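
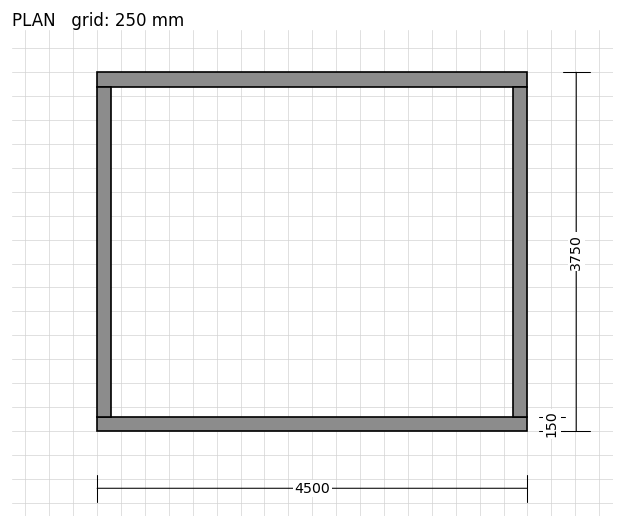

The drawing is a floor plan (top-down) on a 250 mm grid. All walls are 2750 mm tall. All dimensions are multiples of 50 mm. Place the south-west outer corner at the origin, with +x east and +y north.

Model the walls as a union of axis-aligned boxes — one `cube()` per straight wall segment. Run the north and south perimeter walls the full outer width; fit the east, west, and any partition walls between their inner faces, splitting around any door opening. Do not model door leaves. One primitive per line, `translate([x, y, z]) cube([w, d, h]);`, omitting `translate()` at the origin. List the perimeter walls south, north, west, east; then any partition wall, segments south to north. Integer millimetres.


cube([4500, 150, 2750]);
translate([0, 3600, 0]) cube([4500, 150, 2750]);
translate([0, 150, 0]) cube([150, 3450, 2750]);
translate([4350, 150, 0]) cube([150, 3450, 2750]);


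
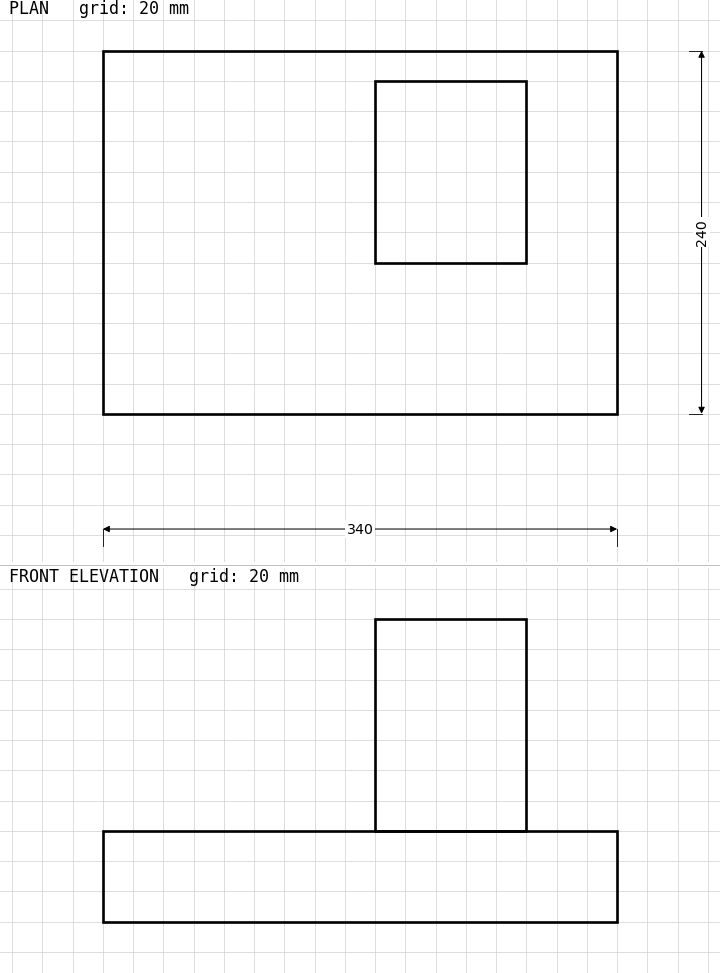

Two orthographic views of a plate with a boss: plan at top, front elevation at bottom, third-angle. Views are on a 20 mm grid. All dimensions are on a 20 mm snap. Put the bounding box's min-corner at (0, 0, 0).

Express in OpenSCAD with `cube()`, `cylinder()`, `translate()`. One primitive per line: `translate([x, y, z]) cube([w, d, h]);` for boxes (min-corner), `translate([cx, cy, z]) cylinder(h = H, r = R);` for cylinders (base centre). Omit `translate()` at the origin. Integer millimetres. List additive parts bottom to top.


cube([340, 240, 60]);
translate([180, 100, 60]) cube([100, 120, 140]);


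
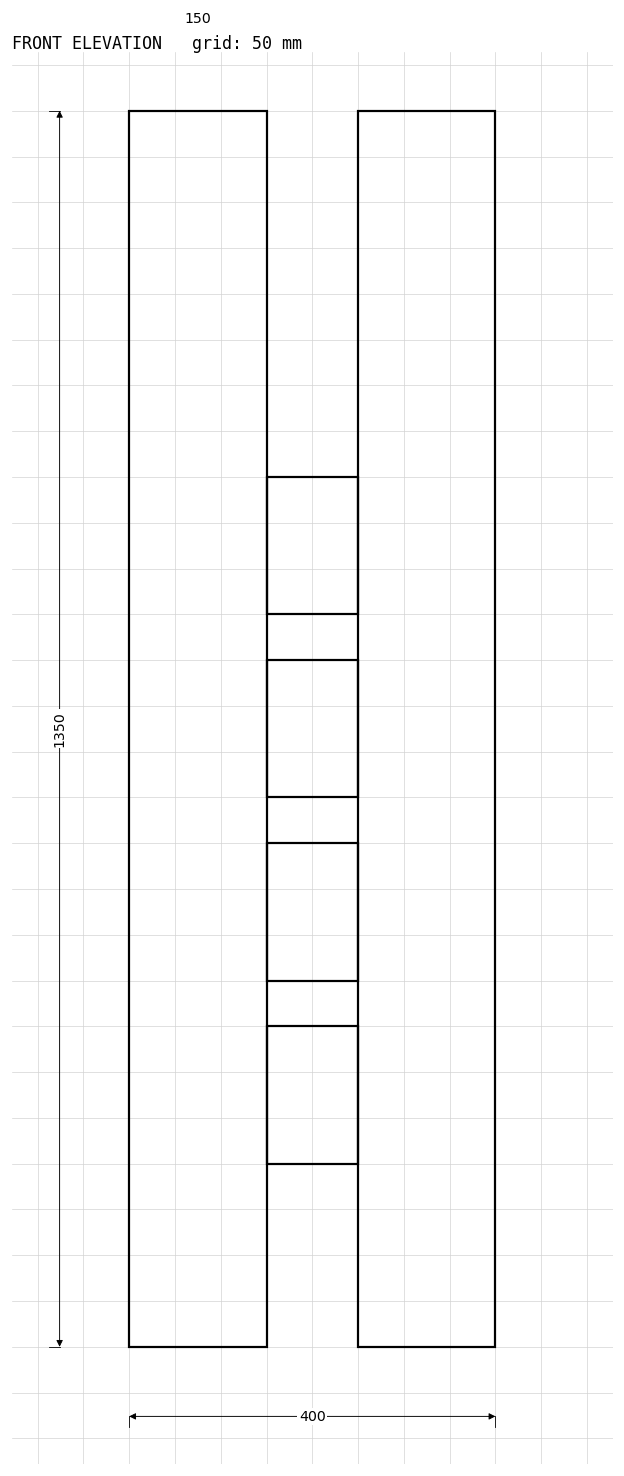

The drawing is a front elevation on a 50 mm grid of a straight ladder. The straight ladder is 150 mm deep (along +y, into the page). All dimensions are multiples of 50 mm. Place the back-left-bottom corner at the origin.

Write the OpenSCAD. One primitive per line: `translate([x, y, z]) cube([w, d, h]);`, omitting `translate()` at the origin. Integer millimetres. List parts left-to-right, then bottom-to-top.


cube([150, 150, 1350]);
translate([150, 0, 200]) cube([100, 150, 150]);
translate([150, 0, 400]) cube([100, 150, 150]);
translate([150, 0, 600]) cube([100, 150, 150]);
translate([150, 0, 800]) cube([100, 150, 150]);
translate([250, 0, 0]) cube([150, 150, 1350]);


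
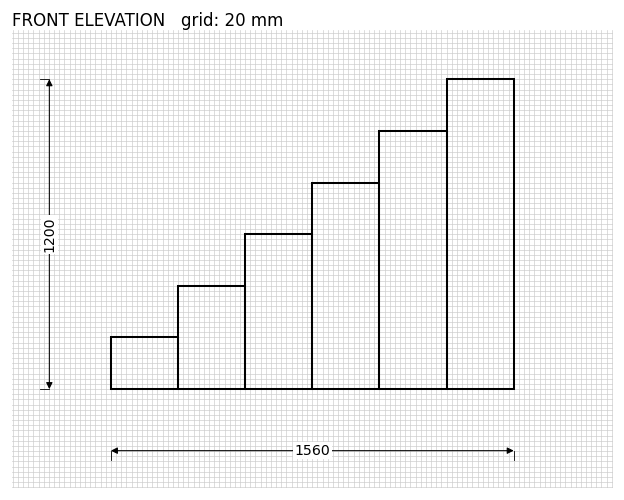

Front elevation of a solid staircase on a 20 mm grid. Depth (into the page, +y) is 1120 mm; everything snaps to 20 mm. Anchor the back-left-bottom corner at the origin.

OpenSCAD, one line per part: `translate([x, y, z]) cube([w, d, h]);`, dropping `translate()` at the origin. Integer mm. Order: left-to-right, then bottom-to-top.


cube([260, 1120, 200]);
translate([260, 0, 0]) cube([260, 1120, 400]);
translate([520, 0, 0]) cube([260, 1120, 600]);
translate([780, 0, 0]) cube([260, 1120, 800]);
translate([1040, 0, 0]) cube([260, 1120, 1000]);
translate([1300, 0, 0]) cube([260, 1120, 1200]);


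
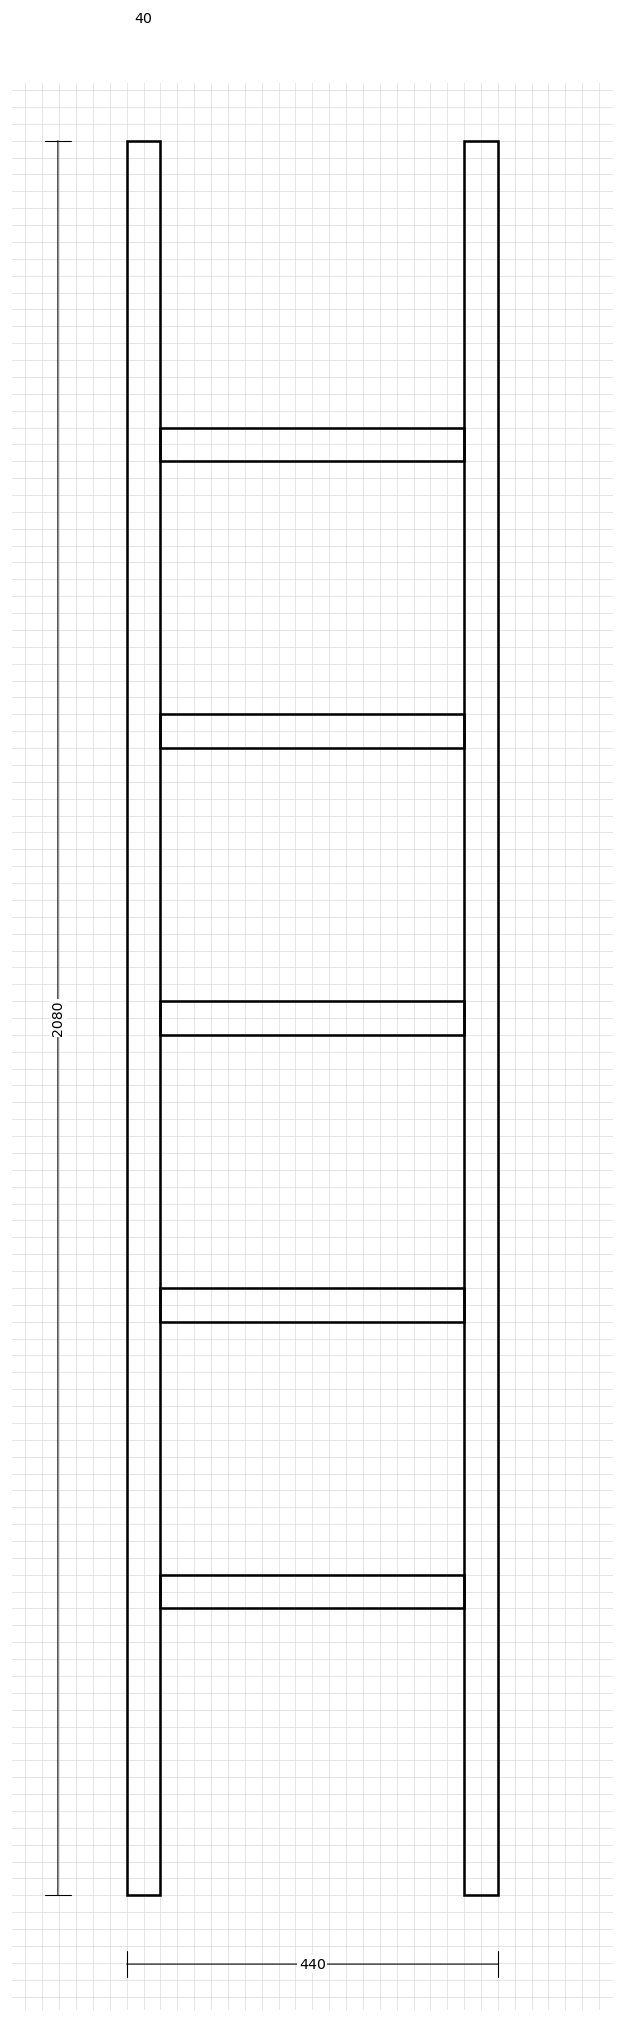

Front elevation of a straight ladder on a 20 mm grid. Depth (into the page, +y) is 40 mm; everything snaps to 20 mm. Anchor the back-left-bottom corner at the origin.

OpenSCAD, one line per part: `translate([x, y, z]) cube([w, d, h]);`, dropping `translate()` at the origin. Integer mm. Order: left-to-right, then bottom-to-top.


cube([40, 40, 2080]);
translate([40, 0, 340]) cube([360, 40, 40]);
translate([40, 0, 680]) cube([360, 40, 40]);
translate([40, 0, 1020]) cube([360, 40, 40]);
translate([40, 0, 1360]) cube([360, 40, 40]);
translate([40, 0, 1700]) cube([360, 40, 40]);
translate([400, 0, 0]) cube([40, 40, 2080]);


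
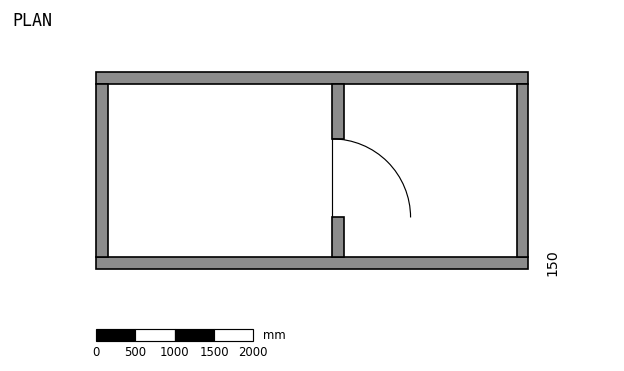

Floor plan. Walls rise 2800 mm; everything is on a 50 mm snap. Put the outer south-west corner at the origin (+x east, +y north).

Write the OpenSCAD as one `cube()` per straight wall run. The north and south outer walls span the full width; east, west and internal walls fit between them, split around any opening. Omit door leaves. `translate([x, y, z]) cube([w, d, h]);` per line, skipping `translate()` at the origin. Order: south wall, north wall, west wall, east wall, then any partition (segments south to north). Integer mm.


cube([5500, 150, 2800]);
translate([0, 2350, 0]) cube([5500, 150, 2800]);
translate([0, 150, 0]) cube([150, 2200, 2800]);
translate([5350, 150, 0]) cube([150, 2200, 2800]);
translate([3000, 150, 0]) cube([150, 500, 2800]);
translate([3000, 1650, 0]) cube([150, 700, 2800]);


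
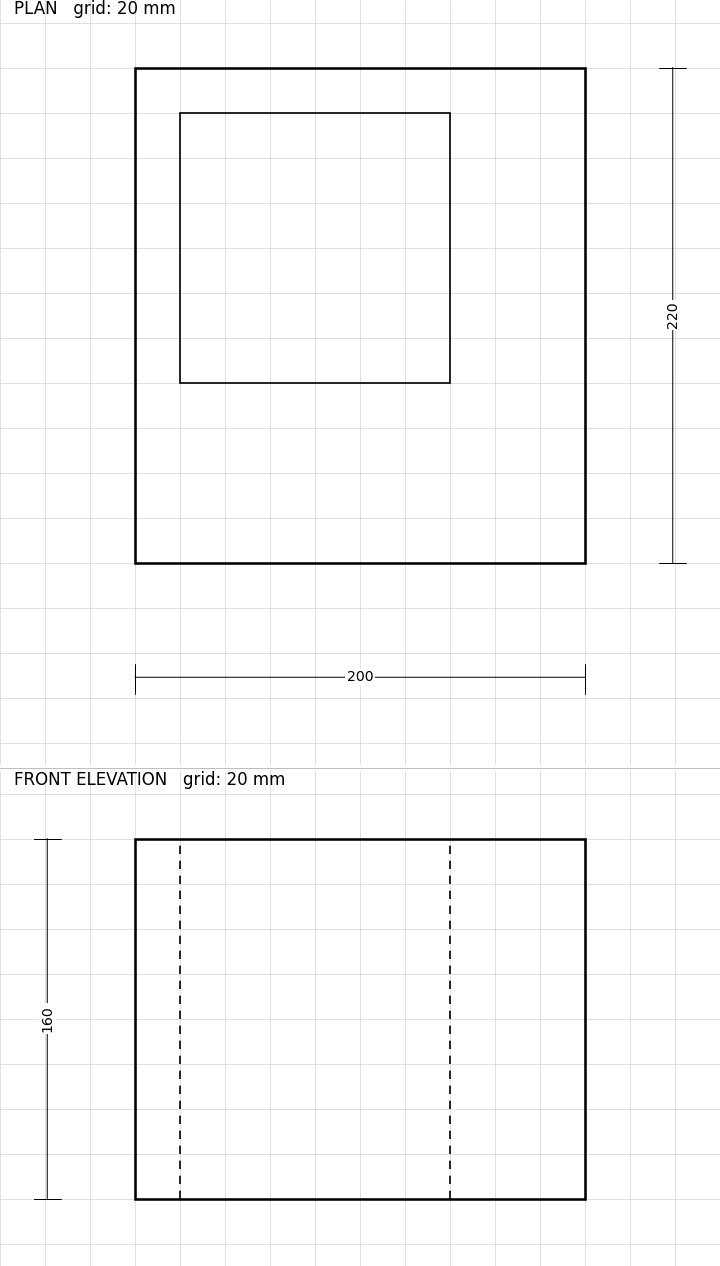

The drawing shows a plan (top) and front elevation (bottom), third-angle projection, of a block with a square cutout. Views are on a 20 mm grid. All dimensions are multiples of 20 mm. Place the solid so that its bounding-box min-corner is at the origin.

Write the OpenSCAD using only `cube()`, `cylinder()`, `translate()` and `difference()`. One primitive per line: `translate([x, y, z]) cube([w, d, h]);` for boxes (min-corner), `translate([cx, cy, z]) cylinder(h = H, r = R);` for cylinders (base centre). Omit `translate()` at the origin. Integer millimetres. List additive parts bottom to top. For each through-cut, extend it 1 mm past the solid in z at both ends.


difference() {
  cube([200, 220, 160]);
  translate([20, 80, -1]) cube([120, 120, 162]);
}


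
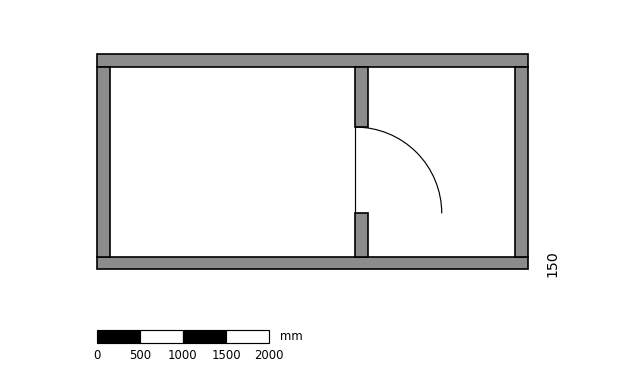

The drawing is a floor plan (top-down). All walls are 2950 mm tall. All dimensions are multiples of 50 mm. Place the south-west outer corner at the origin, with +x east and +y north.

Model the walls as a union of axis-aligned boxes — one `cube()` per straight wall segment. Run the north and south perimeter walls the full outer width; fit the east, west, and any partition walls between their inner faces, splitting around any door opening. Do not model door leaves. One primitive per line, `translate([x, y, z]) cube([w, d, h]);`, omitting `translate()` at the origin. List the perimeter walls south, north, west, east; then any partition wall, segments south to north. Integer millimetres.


cube([5000, 150, 2950]);
translate([0, 2350, 0]) cube([5000, 150, 2950]);
translate([0, 150, 0]) cube([150, 2200, 2950]);
translate([4850, 150, 0]) cube([150, 2200, 2950]);
translate([3000, 150, 0]) cube([150, 500, 2950]);
translate([3000, 1650, 0]) cube([150, 700, 2950]);


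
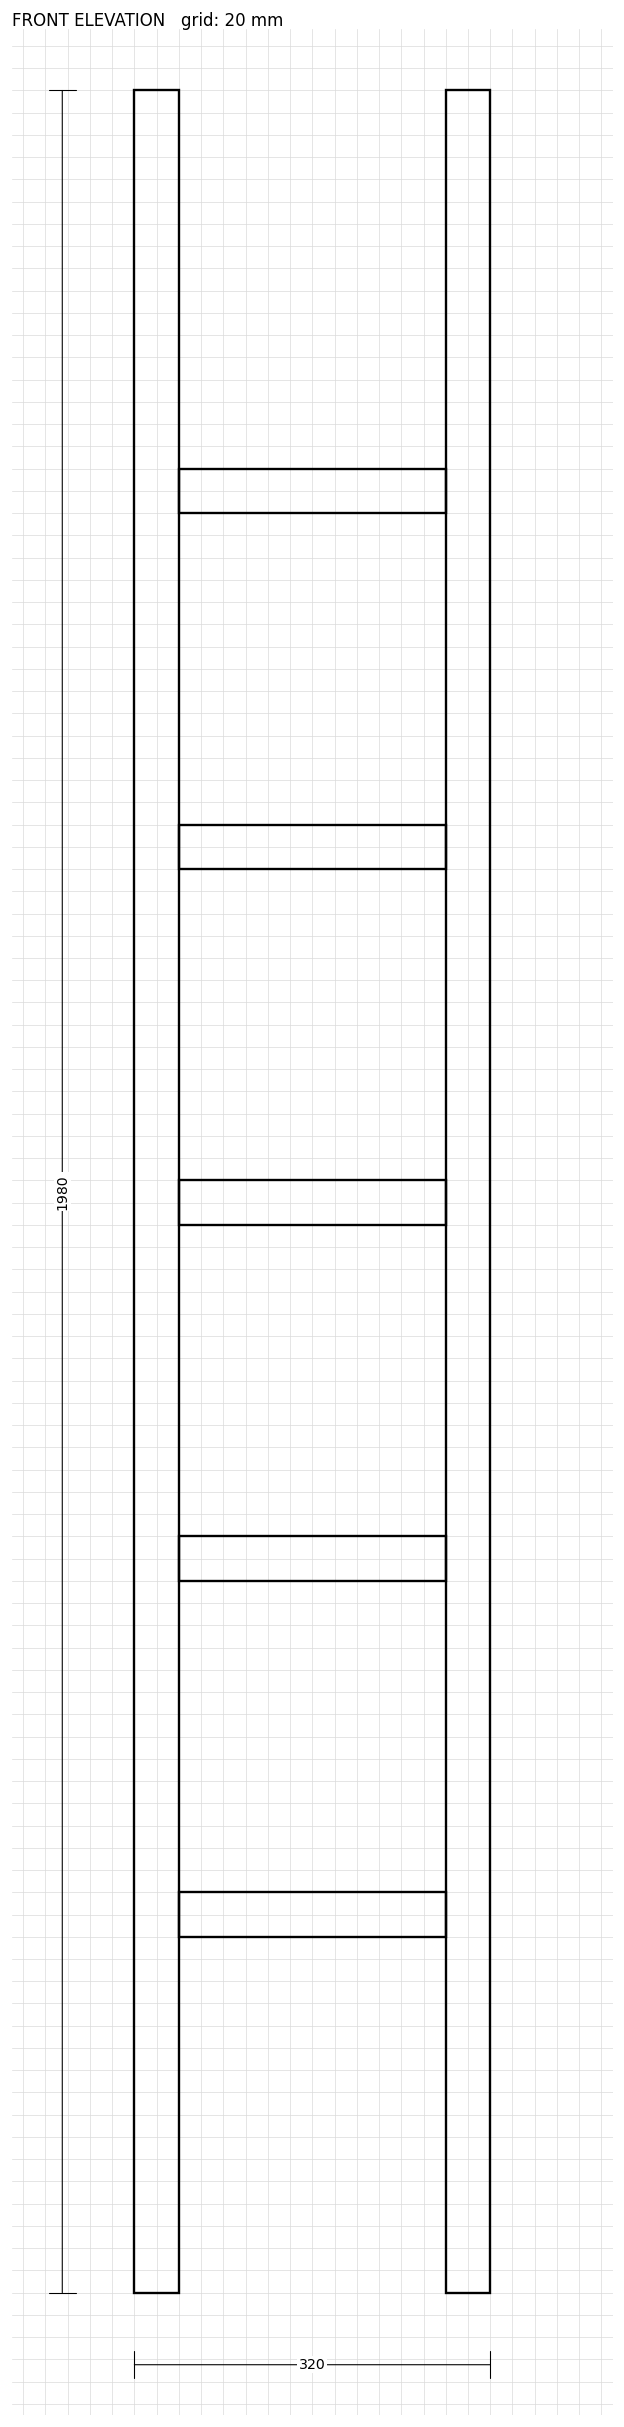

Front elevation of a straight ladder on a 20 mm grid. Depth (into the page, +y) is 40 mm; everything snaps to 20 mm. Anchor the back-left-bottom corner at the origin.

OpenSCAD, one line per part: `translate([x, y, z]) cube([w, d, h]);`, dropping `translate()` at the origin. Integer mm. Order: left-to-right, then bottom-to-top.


cube([40, 40, 1980]);
translate([40, 0, 320]) cube([240, 40, 40]);
translate([40, 0, 640]) cube([240, 40, 40]);
translate([40, 0, 960]) cube([240, 40, 40]);
translate([40, 0, 1280]) cube([240, 40, 40]);
translate([40, 0, 1600]) cube([240, 40, 40]);
translate([280, 0, 0]) cube([40, 40, 1980]);


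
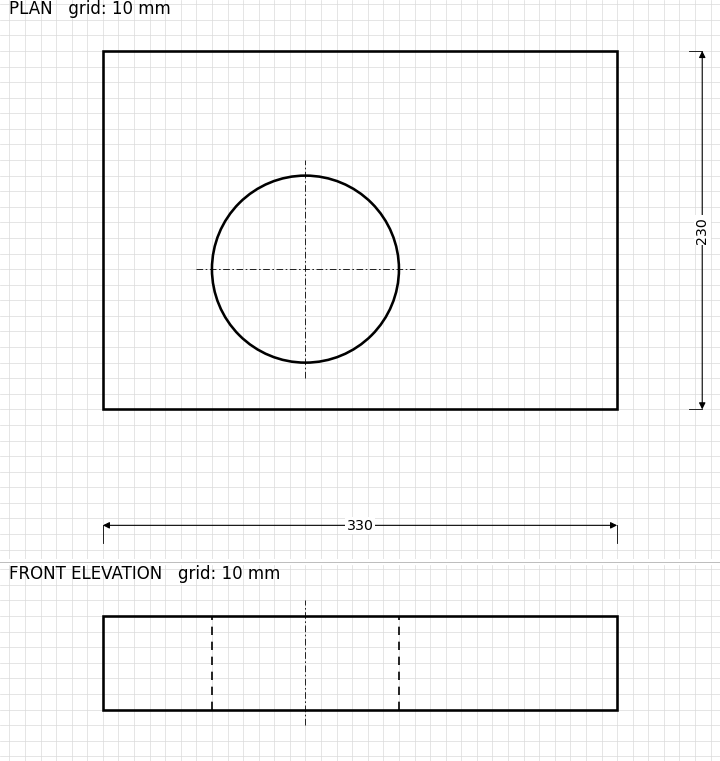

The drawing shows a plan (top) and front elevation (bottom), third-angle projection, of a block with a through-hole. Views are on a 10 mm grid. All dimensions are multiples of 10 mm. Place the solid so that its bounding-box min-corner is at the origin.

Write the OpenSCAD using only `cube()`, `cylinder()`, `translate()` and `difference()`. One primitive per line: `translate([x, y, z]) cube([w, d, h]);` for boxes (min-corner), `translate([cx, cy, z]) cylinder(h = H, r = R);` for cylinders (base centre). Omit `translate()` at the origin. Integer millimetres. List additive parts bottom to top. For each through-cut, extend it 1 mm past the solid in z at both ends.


difference() {
  cube([330, 230, 60]);
  translate([130, 90, -1]) cylinder(h = 62, r = 60);
}


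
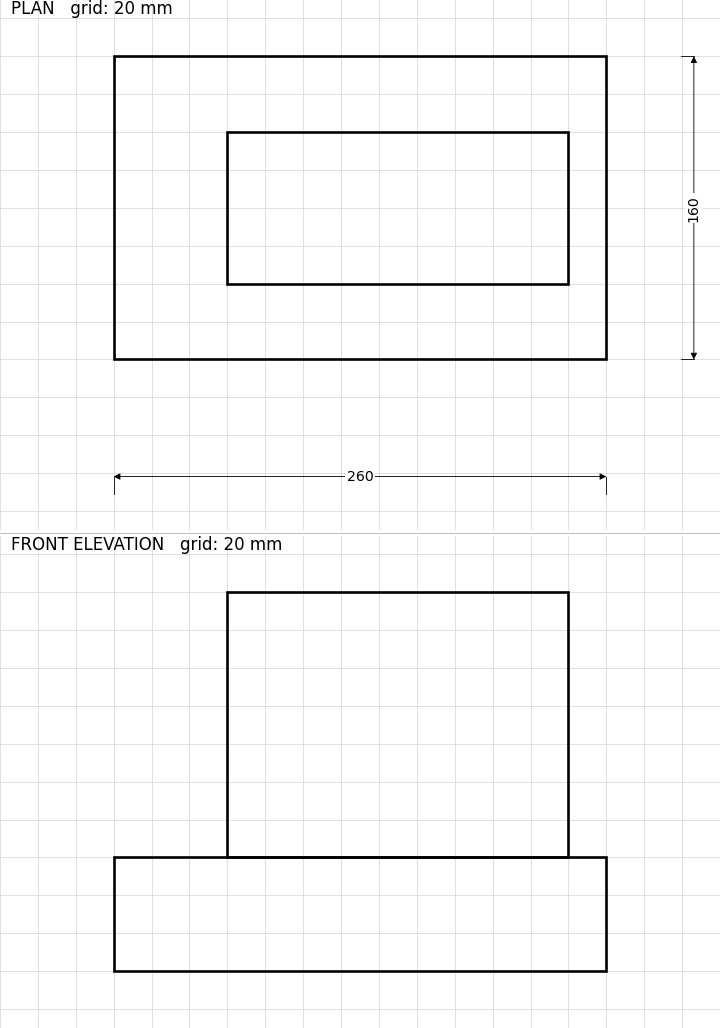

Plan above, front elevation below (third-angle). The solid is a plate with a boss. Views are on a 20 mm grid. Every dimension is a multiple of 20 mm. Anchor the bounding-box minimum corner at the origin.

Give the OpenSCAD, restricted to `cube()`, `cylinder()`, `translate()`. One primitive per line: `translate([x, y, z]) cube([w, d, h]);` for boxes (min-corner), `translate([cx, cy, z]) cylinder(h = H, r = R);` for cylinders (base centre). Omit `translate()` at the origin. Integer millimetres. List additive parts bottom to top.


cube([260, 160, 60]);
translate([60, 40, 60]) cube([180, 80, 140]);


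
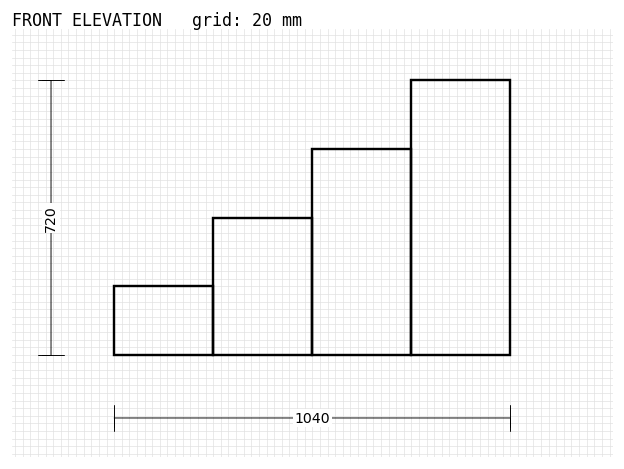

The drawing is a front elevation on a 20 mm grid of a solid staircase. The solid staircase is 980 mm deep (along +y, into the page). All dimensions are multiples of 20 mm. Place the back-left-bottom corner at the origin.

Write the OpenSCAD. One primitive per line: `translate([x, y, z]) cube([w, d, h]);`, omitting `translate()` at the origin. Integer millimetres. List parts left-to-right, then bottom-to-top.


cube([260, 980, 180]);
translate([260, 0, 0]) cube([260, 980, 360]);
translate([520, 0, 0]) cube([260, 980, 540]);
translate([780, 0, 0]) cube([260, 980, 720]);


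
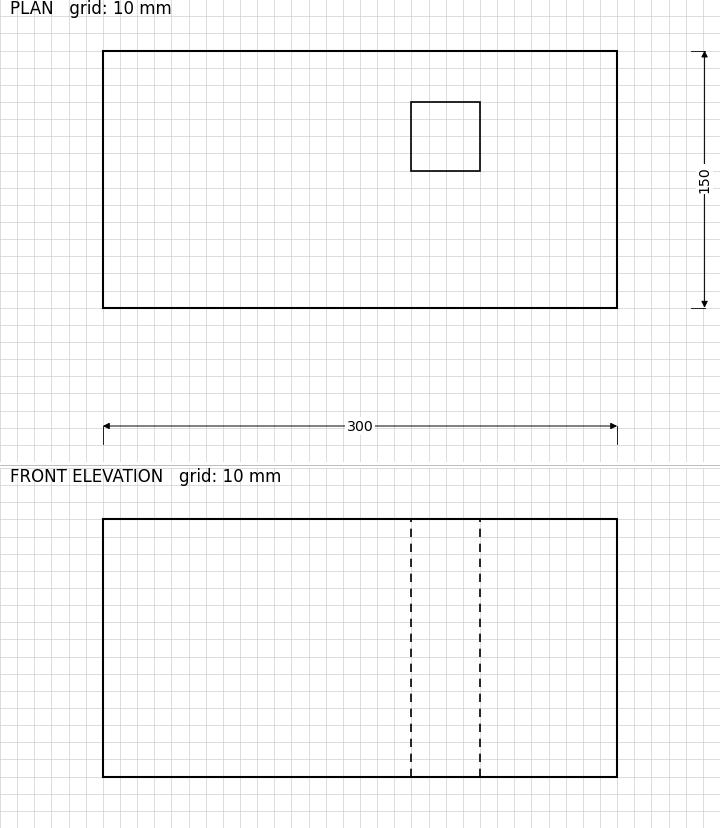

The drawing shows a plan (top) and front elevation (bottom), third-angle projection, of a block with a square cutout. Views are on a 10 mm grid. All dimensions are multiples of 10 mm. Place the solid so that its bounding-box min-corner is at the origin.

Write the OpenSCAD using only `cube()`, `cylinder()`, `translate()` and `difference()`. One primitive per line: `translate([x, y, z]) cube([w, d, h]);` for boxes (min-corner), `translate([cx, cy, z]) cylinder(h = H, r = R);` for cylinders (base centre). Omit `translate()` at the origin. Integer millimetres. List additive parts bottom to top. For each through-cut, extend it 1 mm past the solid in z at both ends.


difference() {
  cube([300, 150, 150]);
  translate([180, 80, -1]) cube([40, 40, 152]);
}


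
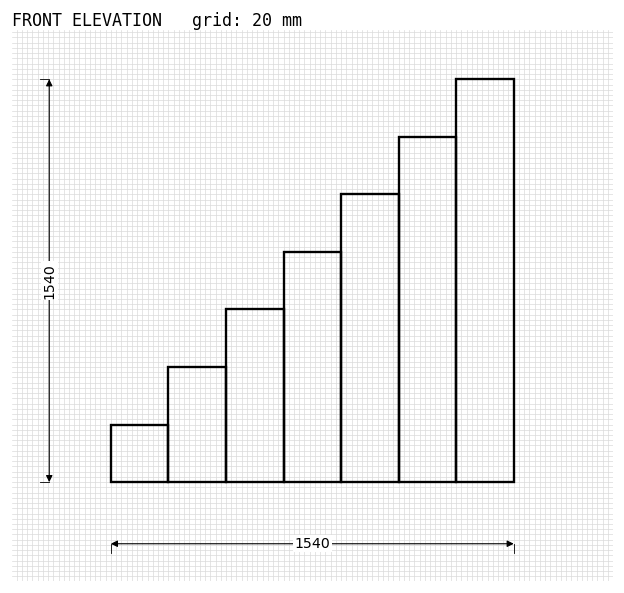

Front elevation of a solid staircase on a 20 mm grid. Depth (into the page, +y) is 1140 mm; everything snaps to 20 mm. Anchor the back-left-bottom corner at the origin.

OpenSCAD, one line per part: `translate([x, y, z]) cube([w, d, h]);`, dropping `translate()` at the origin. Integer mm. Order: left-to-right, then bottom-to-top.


cube([220, 1140, 220]);
translate([220, 0, 0]) cube([220, 1140, 440]);
translate([440, 0, 0]) cube([220, 1140, 660]);
translate([660, 0, 0]) cube([220, 1140, 880]);
translate([880, 0, 0]) cube([220, 1140, 1100]);
translate([1100, 0, 0]) cube([220, 1140, 1320]);
translate([1320, 0, 0]) cube([220, 1140, 1540]);


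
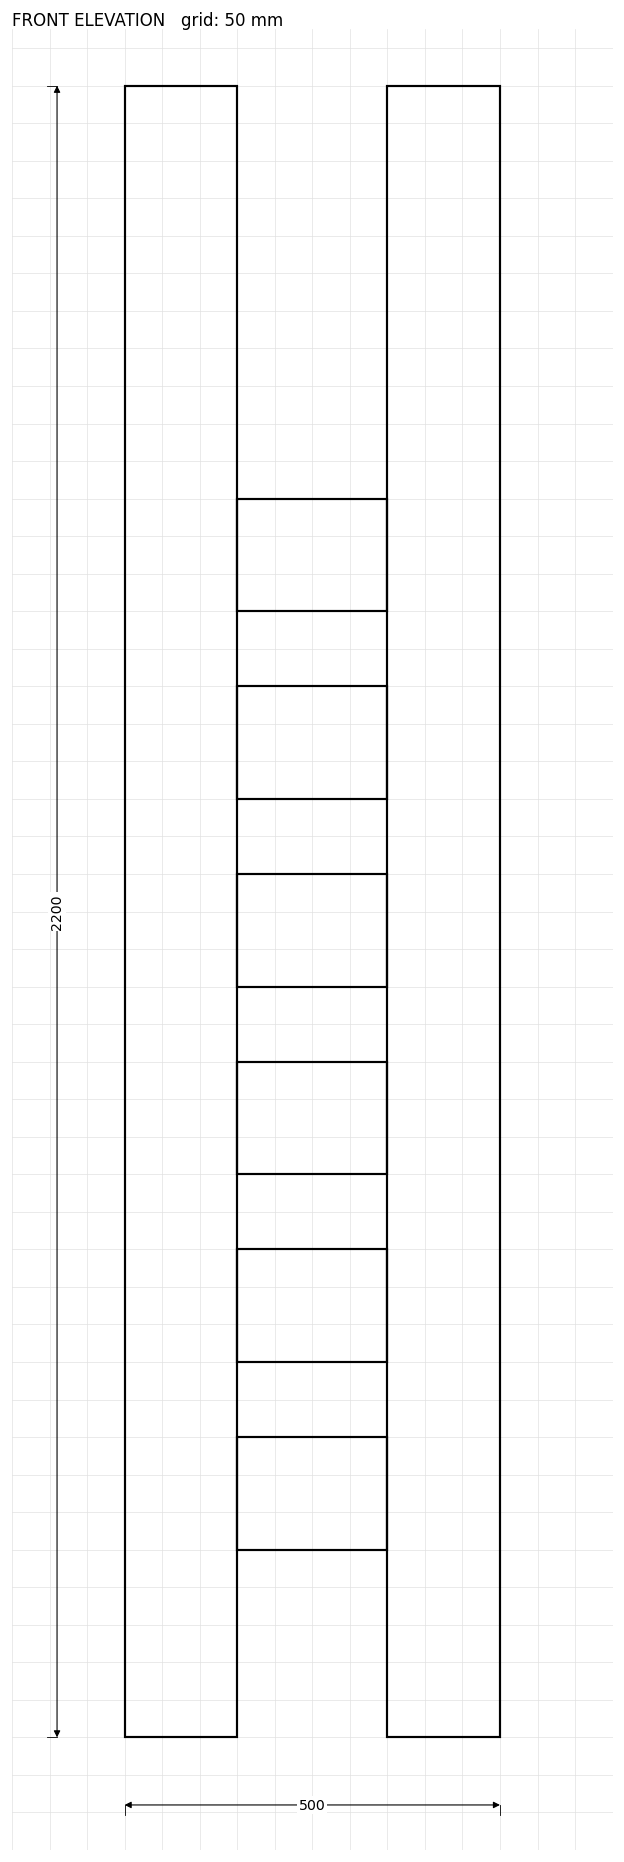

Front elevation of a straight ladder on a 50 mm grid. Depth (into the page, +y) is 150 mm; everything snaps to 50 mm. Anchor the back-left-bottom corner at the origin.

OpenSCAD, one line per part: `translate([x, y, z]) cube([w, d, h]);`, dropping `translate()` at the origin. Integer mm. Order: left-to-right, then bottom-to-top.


cube([150, 150, 2200]);
translate([150, 0, 250]) cube([200, 150, 150]);
translate([150, 0, 500]) cube([200, 150, 150]);
translate([150, 0, 750]) cube([200, 150, 150]);
translate([150, 0, 1000]) cube([200, 150, 150]);
translate([150, 0, 1250]) cube([200, 150, 150]);
translate([150, 0, 1500]) cube([200, 150, 150]);
translate([350, 0, 0]) cube([150, 150, 2200]);


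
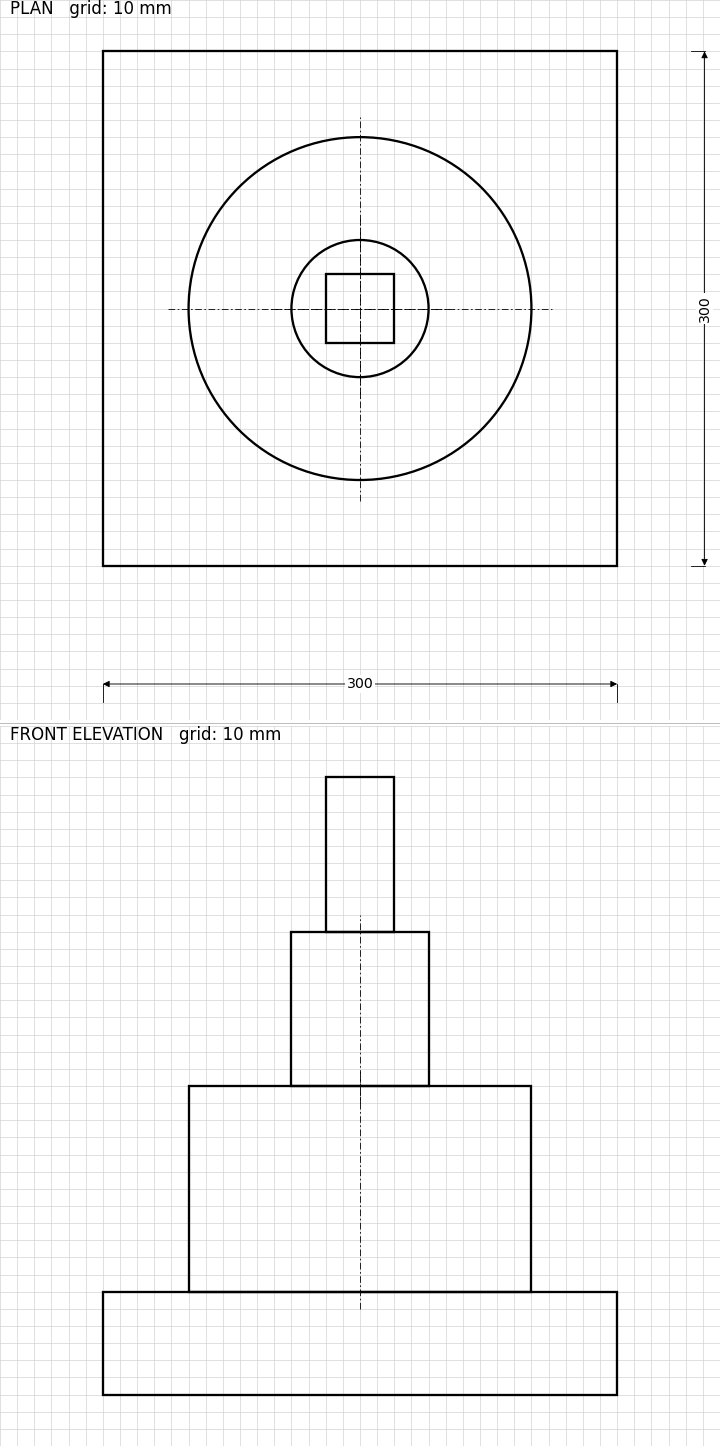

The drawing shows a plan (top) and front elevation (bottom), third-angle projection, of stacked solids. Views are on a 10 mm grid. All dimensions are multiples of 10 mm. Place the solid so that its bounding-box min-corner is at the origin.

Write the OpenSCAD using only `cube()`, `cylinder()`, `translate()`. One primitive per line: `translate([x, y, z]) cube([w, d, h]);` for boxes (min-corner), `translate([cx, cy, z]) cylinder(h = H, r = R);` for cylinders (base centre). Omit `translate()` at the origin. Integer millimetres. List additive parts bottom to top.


cube([300, 300, 60]);
translate([150, 150, 60]) cylinder(h = 120, r = 100);
translate([150, 150, 180]) cylinder(h = 90, r = 40);
translate([130, 130, 270]) cube([40, 40, 90]);


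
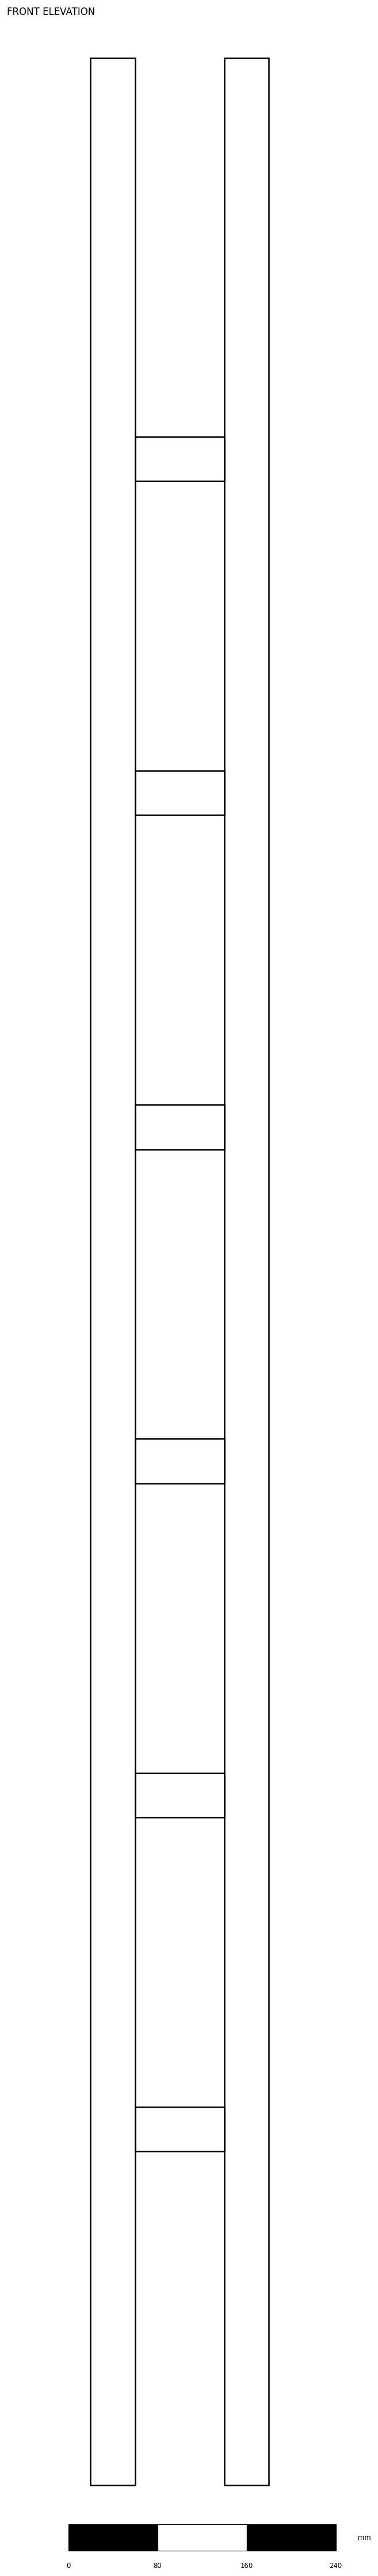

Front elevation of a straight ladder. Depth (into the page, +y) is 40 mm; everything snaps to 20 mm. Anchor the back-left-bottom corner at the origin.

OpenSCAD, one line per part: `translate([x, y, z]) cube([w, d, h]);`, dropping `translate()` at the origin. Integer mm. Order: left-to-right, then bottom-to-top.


cube([40, 40, 2180]);
translate([40, 0, 300]) cube([80, 40, 40]);
translate([40, 0, 600]) cube([80, 40, 40]);
translate([40, 0, 900]) cube([80, 40, 40]);
translate([40, 0, 1200]) cube([80, 40, 40]);
translate([40, 0, 1500]) cube([80, 40, 40]);
translate([40, 0, 1800]) cube([80, 40, 40]);
translate([120, 0, 0]) cube([40, 40, 2180]);


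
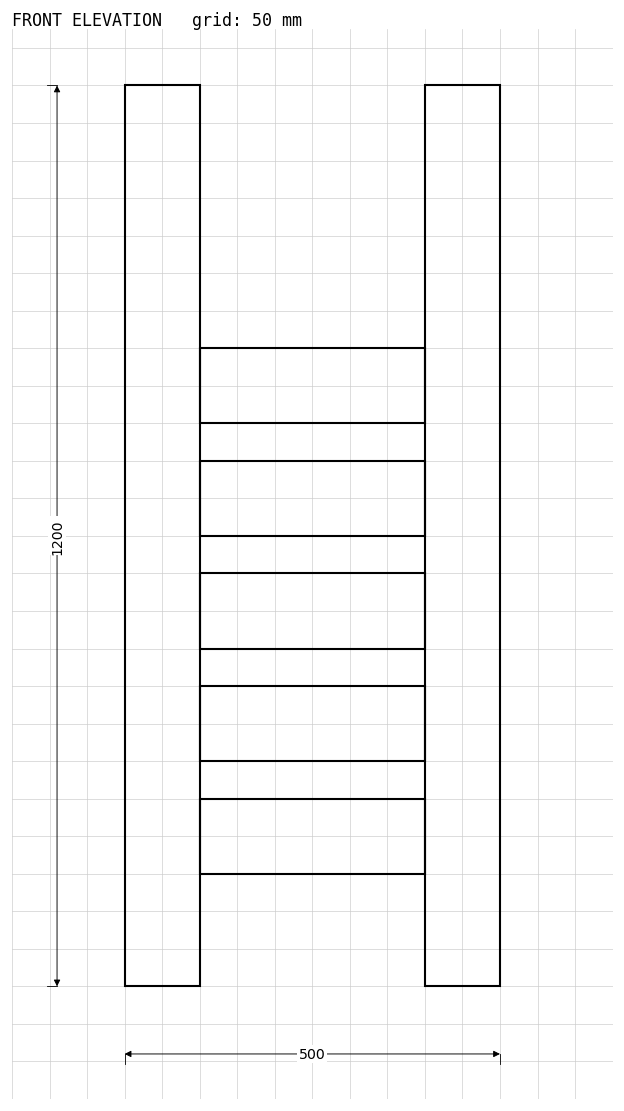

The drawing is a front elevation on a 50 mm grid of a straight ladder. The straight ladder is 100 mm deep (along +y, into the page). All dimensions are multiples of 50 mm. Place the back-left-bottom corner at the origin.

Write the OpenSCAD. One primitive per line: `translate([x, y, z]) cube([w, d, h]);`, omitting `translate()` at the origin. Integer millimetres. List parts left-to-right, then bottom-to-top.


cube([100, 100, 1200]);
translate([100, 0, 150]) cube([300, 100, 100]);
translate([100, 0, 300]) cube([300, 100, 100]);
translate([100, 0, 450]) cube([300, 100, 100]);
translate([100, 0, 600]) cube([300, 100, 100]);
translate([100, 0, 750]) cube([300, 100, 100]);
translate([400, 0, 0]) cube([100, 100, 1200]);


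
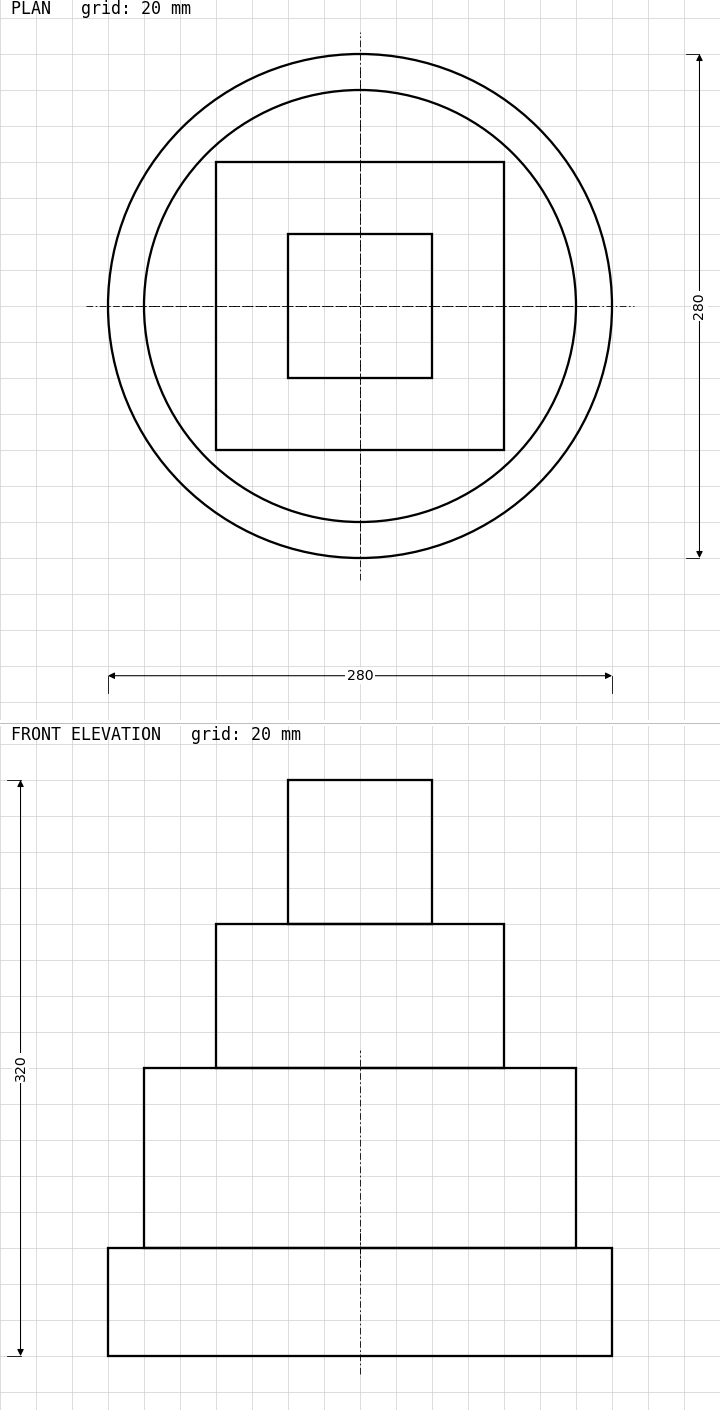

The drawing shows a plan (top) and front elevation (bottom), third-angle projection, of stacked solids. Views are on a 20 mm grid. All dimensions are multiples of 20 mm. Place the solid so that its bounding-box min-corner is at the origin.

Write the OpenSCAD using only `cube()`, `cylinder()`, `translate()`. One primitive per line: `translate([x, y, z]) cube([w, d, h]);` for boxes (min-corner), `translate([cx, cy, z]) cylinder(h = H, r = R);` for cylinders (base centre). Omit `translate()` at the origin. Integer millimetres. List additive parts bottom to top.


translate([140, 140, 0]) cylinder(h = 60, r = 140);
translate([140, 140, 60]) cylinder(h = 100, r = 120);
translate([60, 60, 160]) cube([160, 160, 80]);
translate([100, 100, 240]) cube([80, 80, 80]);


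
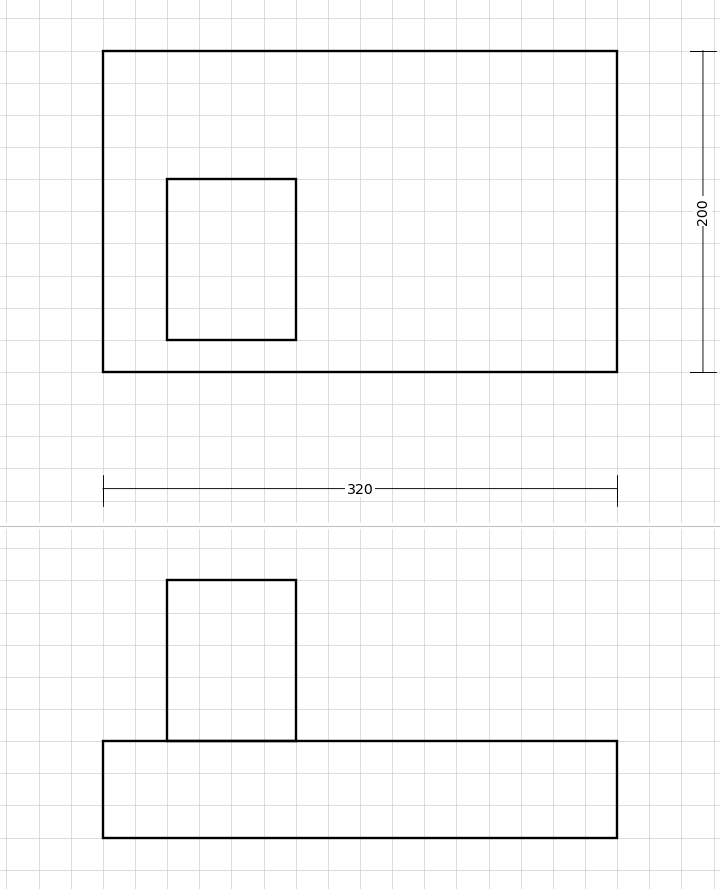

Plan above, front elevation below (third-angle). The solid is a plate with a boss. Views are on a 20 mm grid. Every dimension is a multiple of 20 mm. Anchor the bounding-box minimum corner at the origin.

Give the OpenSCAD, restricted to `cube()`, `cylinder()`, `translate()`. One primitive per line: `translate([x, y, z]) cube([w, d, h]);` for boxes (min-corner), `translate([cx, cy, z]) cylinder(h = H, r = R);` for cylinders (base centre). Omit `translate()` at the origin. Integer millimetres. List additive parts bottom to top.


cube([320, 200, 60]);
translate([40, 20, 60]) cube([80, 100, 100]);


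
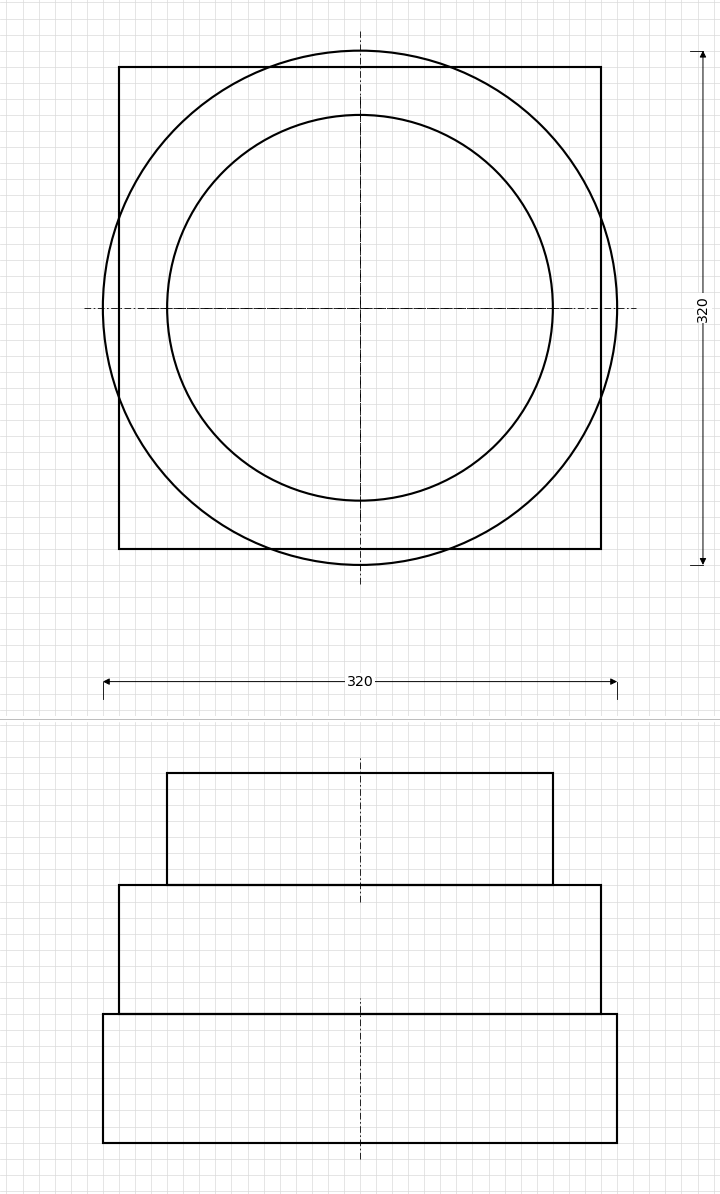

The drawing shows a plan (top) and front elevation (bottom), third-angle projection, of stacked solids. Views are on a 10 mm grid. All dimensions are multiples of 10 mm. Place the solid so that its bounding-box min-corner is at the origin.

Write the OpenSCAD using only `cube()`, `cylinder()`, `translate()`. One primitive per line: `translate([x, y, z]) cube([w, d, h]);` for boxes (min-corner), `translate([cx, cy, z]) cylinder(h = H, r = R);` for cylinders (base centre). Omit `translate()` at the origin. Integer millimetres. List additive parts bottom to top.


translate([160, 160, 0]) cylinder(h = 80, r = 160);
translate([10, 10, 80]) cube([300, 300, 80]);
translate([160, 160, 160]) cylinder(h = 70, r = 120);


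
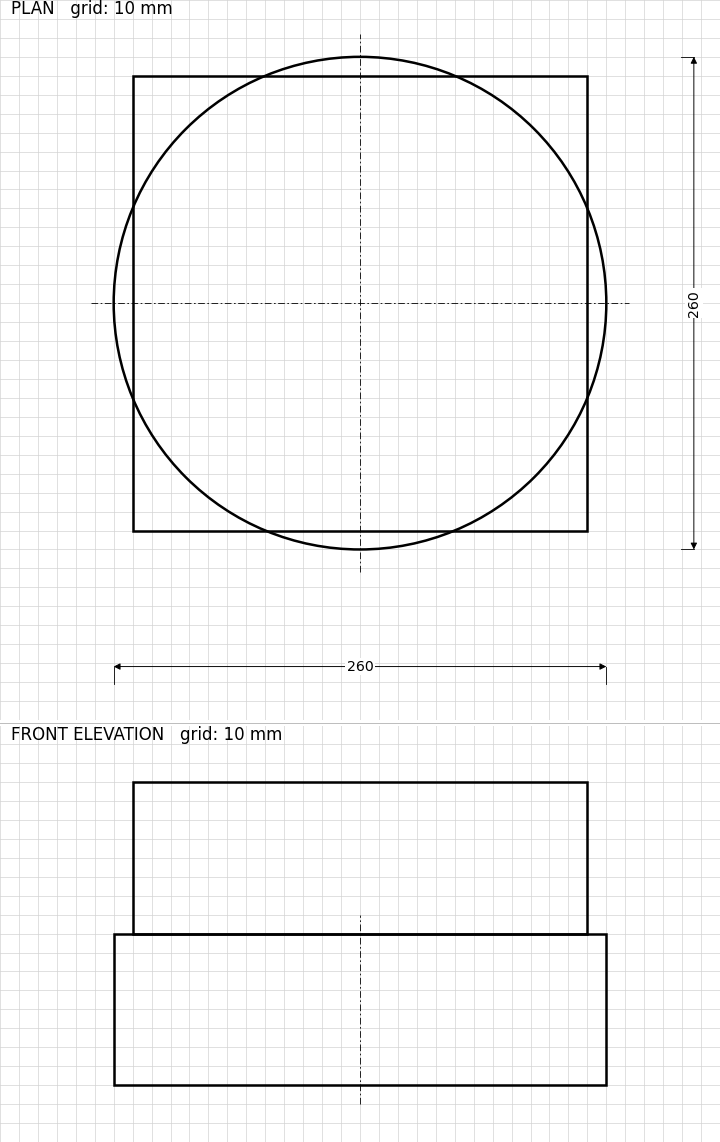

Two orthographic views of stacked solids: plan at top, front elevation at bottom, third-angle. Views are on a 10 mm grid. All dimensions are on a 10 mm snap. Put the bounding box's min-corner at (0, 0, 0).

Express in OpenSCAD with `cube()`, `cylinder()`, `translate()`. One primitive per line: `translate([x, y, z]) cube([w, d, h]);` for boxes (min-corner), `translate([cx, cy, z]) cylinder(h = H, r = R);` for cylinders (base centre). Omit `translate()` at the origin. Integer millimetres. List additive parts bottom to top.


translate([130, 130, 0]) cylinder(h = 80, r = 130);
translate([10, 10, 80]) cube([240, 240, 80]);


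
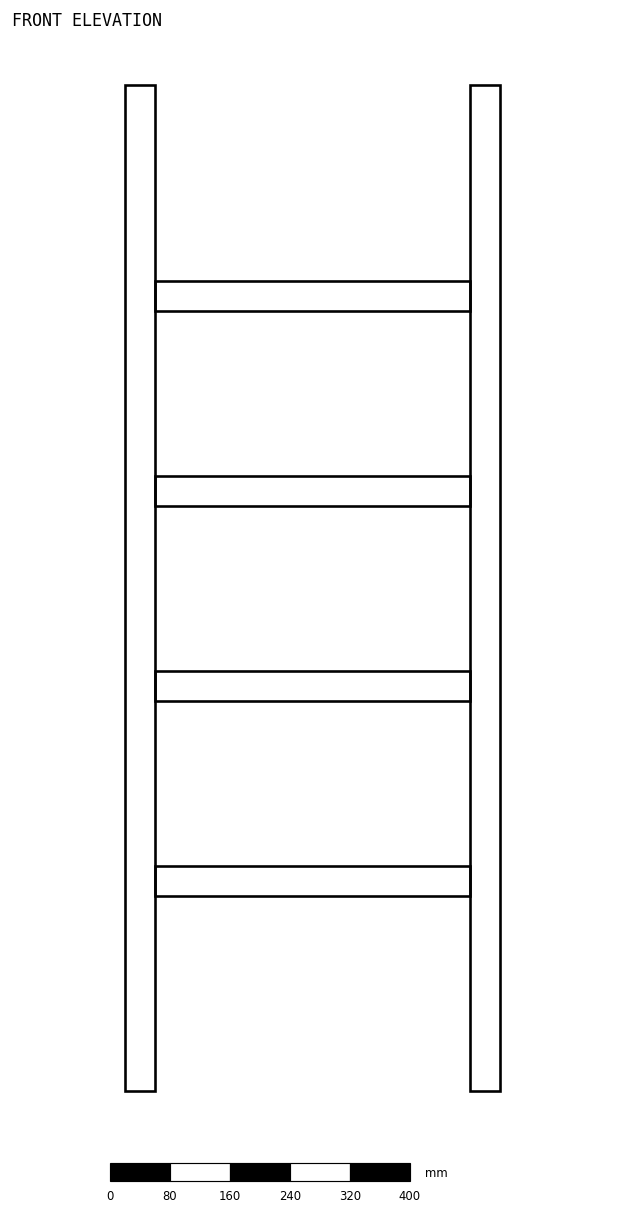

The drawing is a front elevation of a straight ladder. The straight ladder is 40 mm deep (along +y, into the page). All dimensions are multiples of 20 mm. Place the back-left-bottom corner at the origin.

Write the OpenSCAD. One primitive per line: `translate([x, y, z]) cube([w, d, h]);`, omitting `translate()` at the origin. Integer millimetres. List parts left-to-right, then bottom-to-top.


cube([40, 40, 1340]);
translate([40, 0, 260]) cube([420, 40, 40]);
translate([40, 0, 520]) cube([420, 40, 40]);
translate([40, 0, 780]) cube([420, 40, 40]);
translate([40, 0, 1040]) cube([420, 40, 40]);
translate([460, 0, 0]) cube([40, 40, 1340]);


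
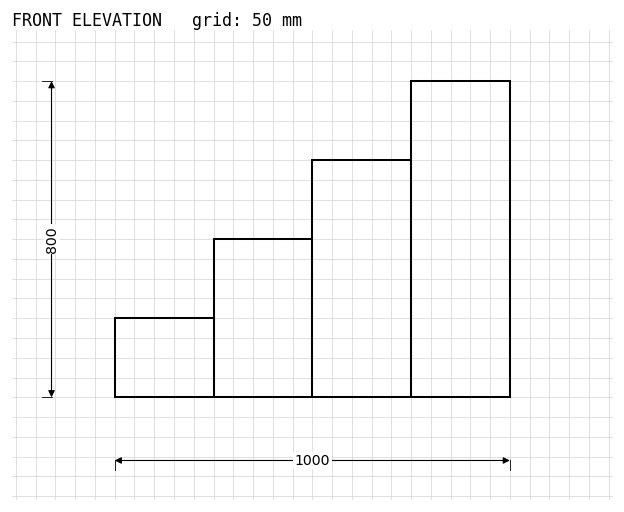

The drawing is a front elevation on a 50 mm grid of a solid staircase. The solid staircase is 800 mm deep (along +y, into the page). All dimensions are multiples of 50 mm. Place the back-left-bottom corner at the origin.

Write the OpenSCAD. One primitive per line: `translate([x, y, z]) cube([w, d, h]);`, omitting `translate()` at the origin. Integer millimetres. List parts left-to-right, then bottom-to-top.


cube([250, 800, 200]);
translate([250, 0, 0]) cube([250, 800, 400]);
translate([500, 0, 0]) cube([250, 800, 600]);
translate([750, 0, 0]) cube([250, 800, 800]);


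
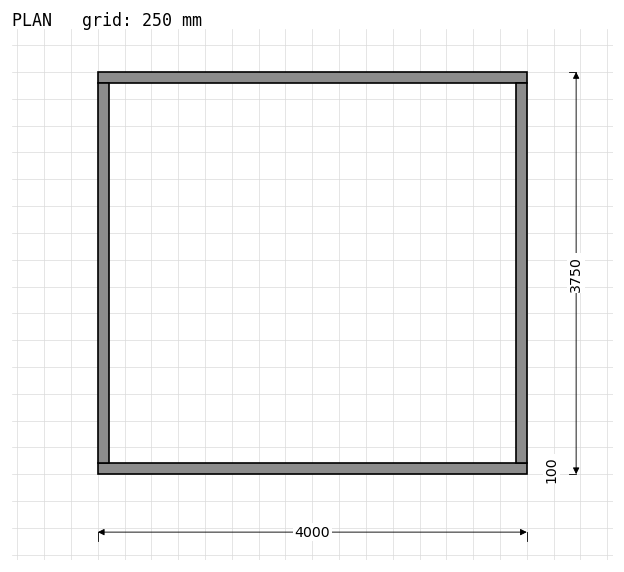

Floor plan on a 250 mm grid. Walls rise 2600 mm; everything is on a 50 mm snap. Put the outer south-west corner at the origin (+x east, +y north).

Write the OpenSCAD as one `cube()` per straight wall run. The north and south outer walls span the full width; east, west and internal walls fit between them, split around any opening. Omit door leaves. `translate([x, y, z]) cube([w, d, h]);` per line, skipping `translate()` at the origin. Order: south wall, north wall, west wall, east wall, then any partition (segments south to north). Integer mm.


cube([4000, 100, 2600]);
translate([0, 3650, 0]) cube([4000, 100, 2600]);
translate([0, 100, 0]) cube([100, 3550, 2600]);
translate([3900, 100, 0]) cube([100, 3550, 2600]);


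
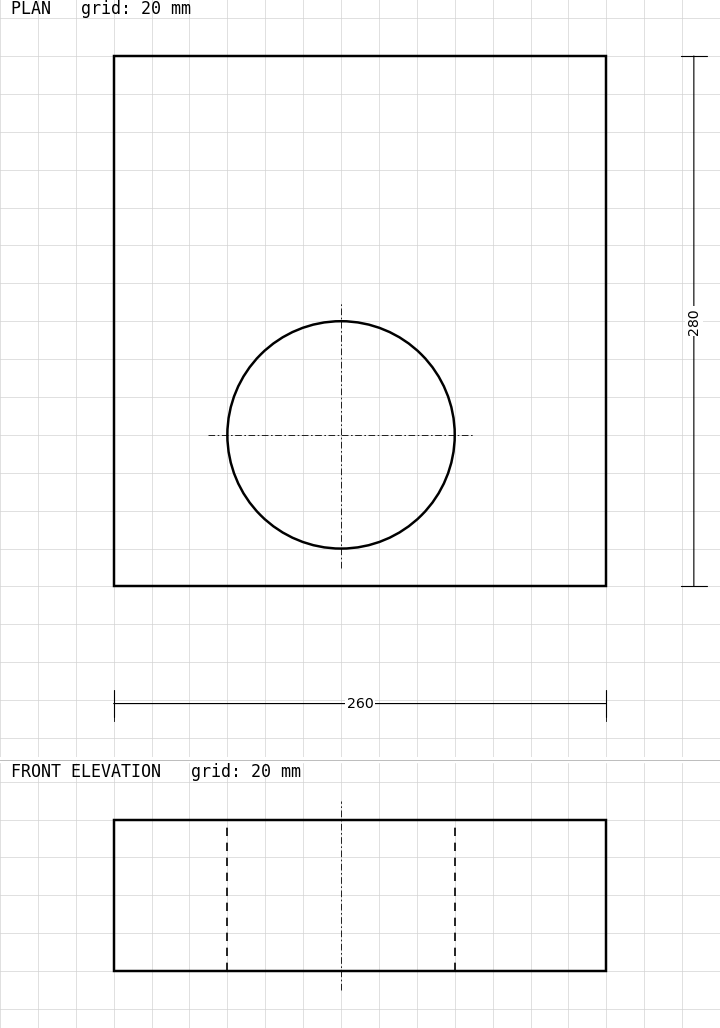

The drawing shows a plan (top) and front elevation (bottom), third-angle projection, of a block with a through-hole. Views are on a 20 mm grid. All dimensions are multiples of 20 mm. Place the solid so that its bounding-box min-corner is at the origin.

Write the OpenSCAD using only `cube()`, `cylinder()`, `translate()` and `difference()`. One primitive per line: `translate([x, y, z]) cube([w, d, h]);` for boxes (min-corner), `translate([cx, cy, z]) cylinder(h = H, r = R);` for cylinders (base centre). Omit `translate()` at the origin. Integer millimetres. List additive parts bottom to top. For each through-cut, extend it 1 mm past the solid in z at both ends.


difference() {
  cube([260, 280, 80]);
  translate([120, 80, -1]) cylinder(h = 82, r = 60);
}


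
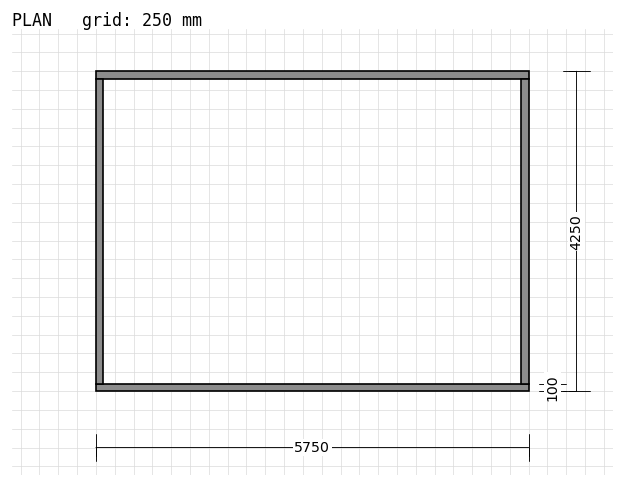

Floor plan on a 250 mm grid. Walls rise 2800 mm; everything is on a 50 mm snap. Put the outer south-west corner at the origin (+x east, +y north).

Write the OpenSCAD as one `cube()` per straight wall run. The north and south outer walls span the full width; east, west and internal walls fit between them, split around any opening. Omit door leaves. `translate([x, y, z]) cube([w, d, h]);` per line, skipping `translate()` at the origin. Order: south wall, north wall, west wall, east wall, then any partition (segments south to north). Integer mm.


cube([5750, 100, 2800]);
translate([0, 4150, 0]) cube([5750, 100, 2800]);
translate([0, 100, 0]) cube([100, 4050, 2800]);
translate([5650, 100, 0]) cube([100, 4050, 2800]);


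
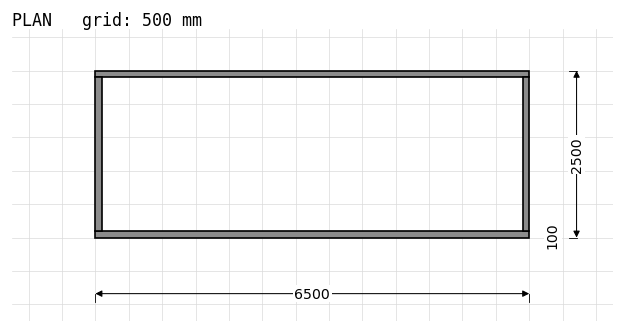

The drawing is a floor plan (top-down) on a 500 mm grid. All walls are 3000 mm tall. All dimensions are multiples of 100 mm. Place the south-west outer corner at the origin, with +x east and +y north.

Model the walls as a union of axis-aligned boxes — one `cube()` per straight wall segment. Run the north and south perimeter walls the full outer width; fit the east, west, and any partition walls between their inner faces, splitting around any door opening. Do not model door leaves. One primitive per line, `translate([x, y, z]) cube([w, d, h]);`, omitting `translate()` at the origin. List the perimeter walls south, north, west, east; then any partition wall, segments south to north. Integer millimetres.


cube([6500, 100, 3000]);
translate([0, 2400, 0]) cube([6500, 100, 3000]);
translate([0, 100, 0]) cube([100, 2300, 3000]);
translate([6400, 100, 0]) cube([100, 2300, 3000]);


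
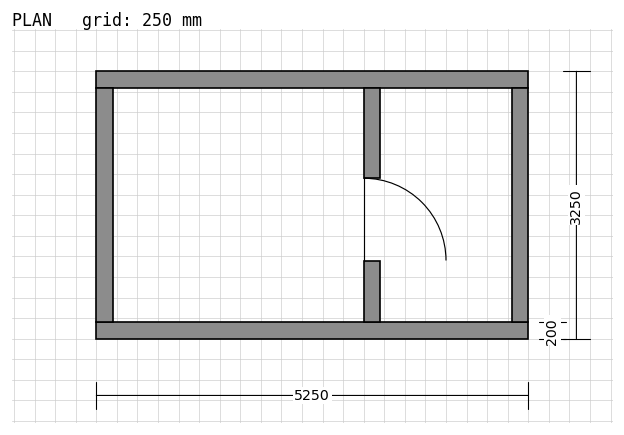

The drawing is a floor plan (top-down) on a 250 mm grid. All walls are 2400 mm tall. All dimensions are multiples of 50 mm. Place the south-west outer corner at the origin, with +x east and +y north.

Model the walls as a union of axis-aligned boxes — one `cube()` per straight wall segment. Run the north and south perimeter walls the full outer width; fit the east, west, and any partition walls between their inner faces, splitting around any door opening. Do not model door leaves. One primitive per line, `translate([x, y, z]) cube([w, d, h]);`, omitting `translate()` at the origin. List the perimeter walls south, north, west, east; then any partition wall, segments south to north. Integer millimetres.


cube([5250, 200, 2400]);
translate([0, 3050, 0]) cube([5250, 200, 2400]);
translate([0, 200, 0]) cube([200, 2850, 2400]);
translate([5050, 200, 0]) cube([200, 2850, 2400]);
translate([3250, 200, 0]) cube([200, 750, 2400]);
translate([3250, 1950, 0]) cube([200, 1100, 2400]);


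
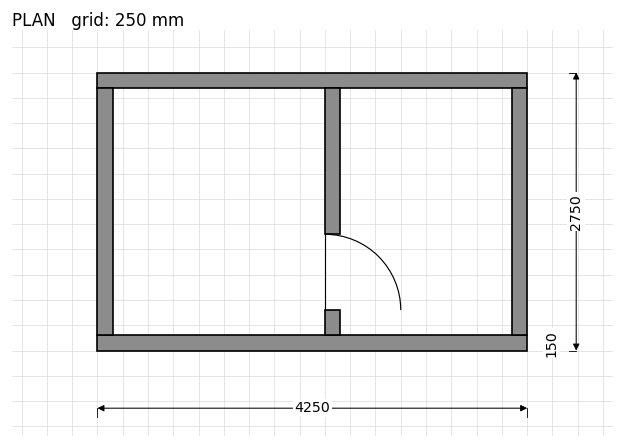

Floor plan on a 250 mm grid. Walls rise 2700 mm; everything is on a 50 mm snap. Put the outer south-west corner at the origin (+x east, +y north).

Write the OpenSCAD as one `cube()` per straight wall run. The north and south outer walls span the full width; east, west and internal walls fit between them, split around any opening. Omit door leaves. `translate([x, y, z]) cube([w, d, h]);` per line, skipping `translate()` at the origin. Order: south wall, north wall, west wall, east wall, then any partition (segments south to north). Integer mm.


cube([4250, 150, 2700]);
translate([0, 2600, 0]) cube([4250, 150, 2700]);
translate([0, 150, 0]) cube([150, 2450, 2700]);
translate([4100, 150, 0]) cube([150, 2450, 2700]);
translate([2250, 150, 0]) cube([150, 250, 2700]);
translate([2250, 1150, 0]) cube([150, 1450, 2700]);


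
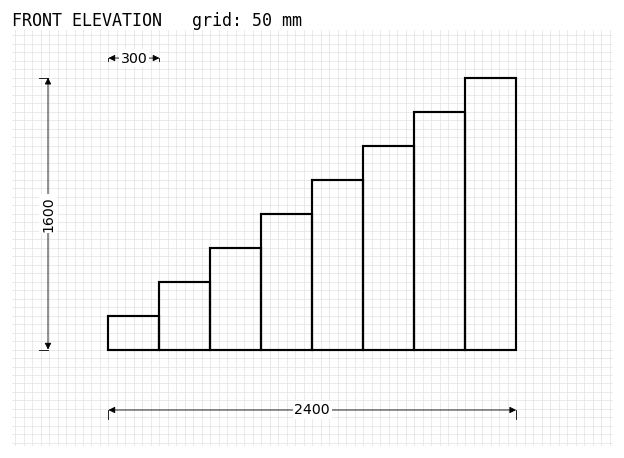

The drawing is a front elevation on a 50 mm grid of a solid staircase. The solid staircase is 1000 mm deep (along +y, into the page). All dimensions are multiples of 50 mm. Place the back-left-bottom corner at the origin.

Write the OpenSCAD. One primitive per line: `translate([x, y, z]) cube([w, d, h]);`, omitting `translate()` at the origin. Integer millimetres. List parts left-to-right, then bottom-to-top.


cube([300, 1000, 200]);
translate([300, 0, 0]) cube([300, 1000, 400]);
translate([600, 0, 0]) cube([300, 1000, 600]);
translate([900, 0, 0]) cube([300, 1000, 800]);
translate([1200, 0, 0]) cube([300, 1000, 1000]);
translate([1500, 0, 0]) cube([300, 1000, 1200]);
translate([1800, 0, 0]) cube([300, 1000, 1400]);
translate([2100, 0, 0]) cube([300, 1000, 1600]);


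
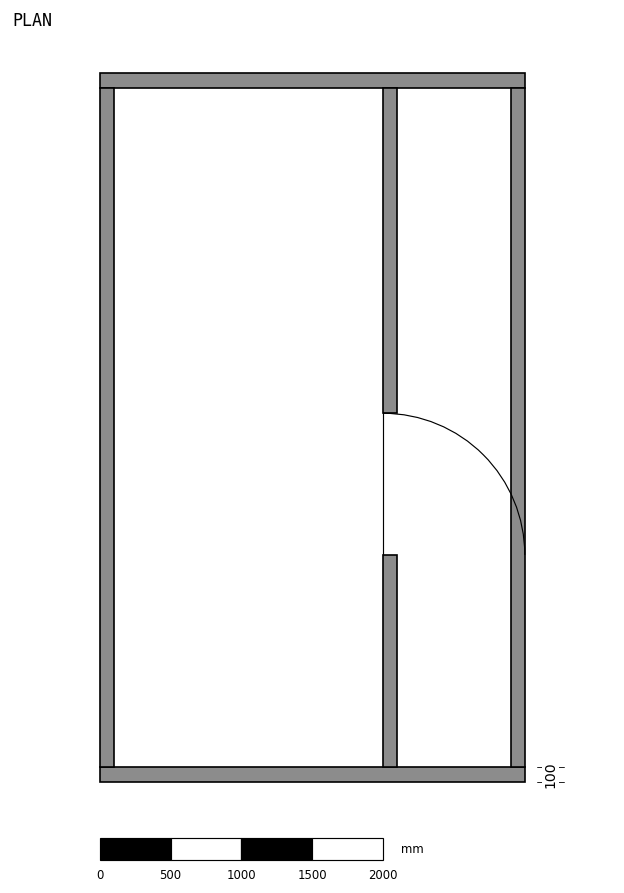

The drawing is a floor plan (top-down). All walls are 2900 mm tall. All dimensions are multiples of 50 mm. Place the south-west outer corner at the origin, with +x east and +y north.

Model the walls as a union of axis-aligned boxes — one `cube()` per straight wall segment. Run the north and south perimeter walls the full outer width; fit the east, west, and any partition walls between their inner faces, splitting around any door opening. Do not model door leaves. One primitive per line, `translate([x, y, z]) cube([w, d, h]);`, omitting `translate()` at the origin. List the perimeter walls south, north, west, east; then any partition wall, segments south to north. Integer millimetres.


cube([3000, 100, 2900]);
translate([0, 4900, 0]) cube([3000, 100, 2900]);
translate([0, 100, 0]) cube([100, 4800, 2900]);
translate([2900, 100, 0]) cube([100, 4800, 2900]);
translate([2000, 100, 0]) cube([100, 1500, 2900]);
translate([2000, 2600, 0]) cube([100, 2300, 2900]);


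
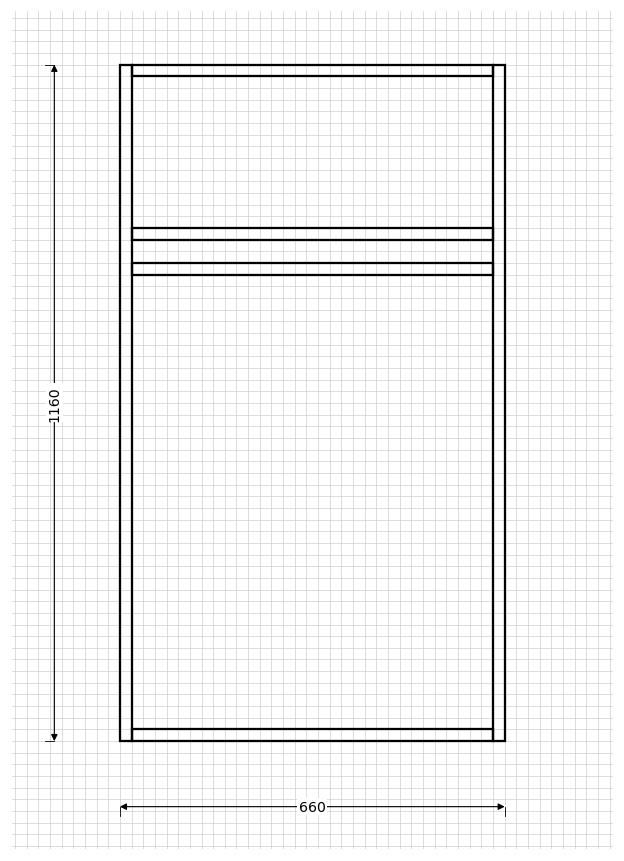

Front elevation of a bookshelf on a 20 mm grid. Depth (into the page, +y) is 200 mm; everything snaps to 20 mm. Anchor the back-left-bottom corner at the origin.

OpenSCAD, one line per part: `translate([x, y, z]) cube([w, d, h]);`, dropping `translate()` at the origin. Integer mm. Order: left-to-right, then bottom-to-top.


cube([20, 200, 1160]);
translate([20, 0, 0]) cube([620, 200, 20]);
translate([20, 0, 800]) cube([620, 200, 20]);
translate([20, 0, 860]) cube([620, 200, 20]);
translate([20, 0, 1140]) cube([620, 200, 20]);
translate([640, 0, 0]) cube([20, 200, 1160]);


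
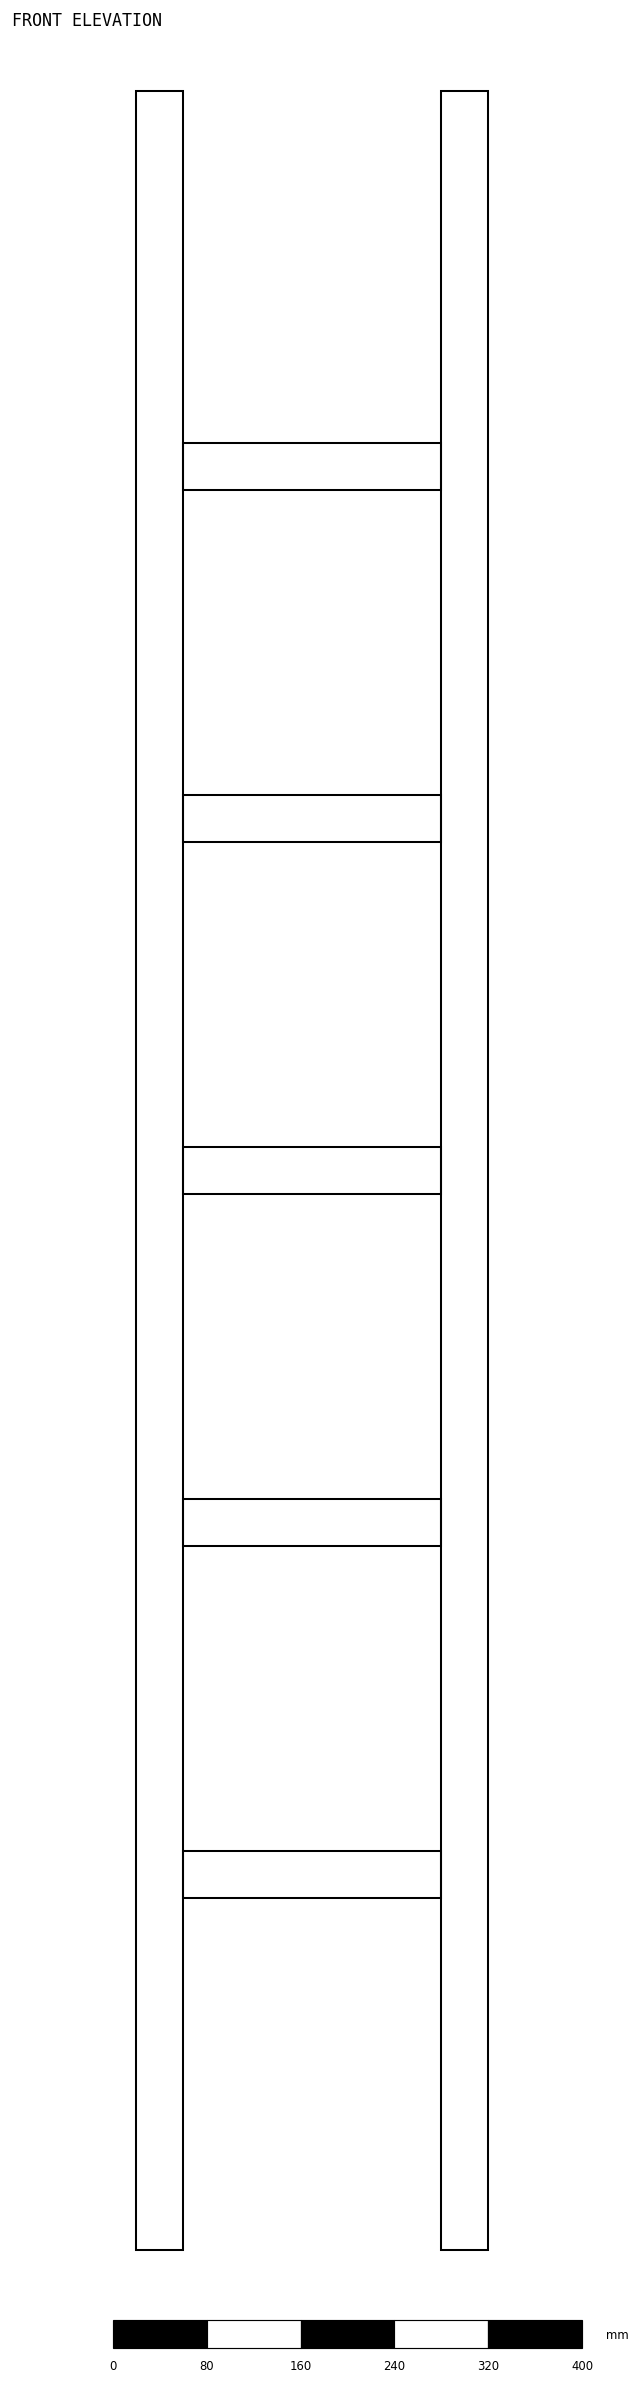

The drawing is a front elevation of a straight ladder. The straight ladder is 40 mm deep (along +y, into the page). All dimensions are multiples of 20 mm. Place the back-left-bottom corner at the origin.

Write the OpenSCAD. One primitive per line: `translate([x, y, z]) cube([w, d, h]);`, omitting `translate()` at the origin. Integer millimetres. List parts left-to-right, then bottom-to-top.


cube([40, 40, 1840]);
translate([40, 0, 300]) cube([220, 40, 40]);
translate([40, 0, 600]) cube([220, 40, 40]);
translate([40, 0, 900]) cube([220, 40, 40]);
translate([40, 0, 1200]) cube([220, 40, 40]);
translate([40, 0, 1500]) cube([220, 40, 40]);
translate([260, 0, 0]) cube([40, 40, 1840]);
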